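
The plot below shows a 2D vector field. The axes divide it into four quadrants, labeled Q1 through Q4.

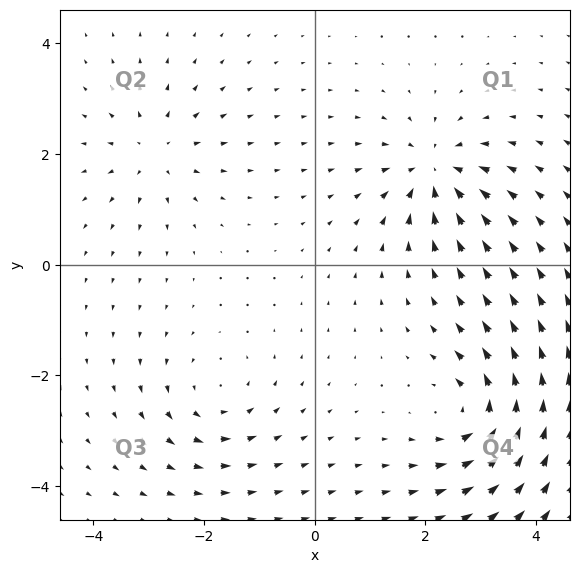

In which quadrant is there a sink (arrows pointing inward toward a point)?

Q1

The sink sits at approximately (2.2, 1.7), which lies in quadrant Q1. The divergence there is about -5, negative as expected for a sink.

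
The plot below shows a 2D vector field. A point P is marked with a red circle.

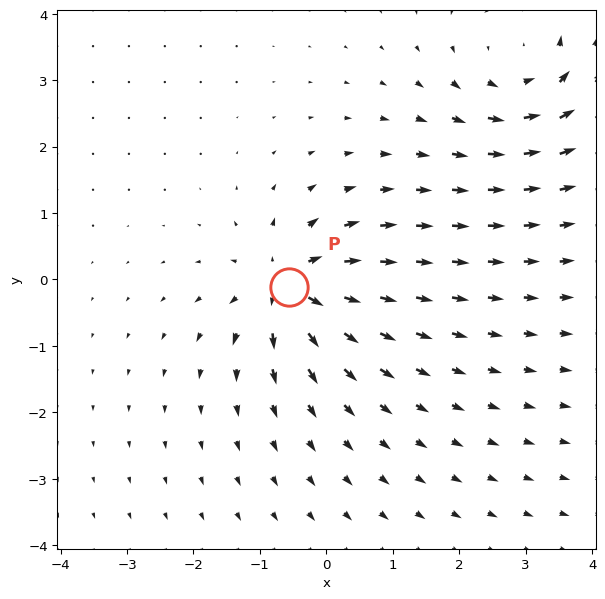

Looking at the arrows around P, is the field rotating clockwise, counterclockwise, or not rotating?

not rotating

Near P at (-0.6, -0.1) the arrows show no circulation. The curl there is ≈0.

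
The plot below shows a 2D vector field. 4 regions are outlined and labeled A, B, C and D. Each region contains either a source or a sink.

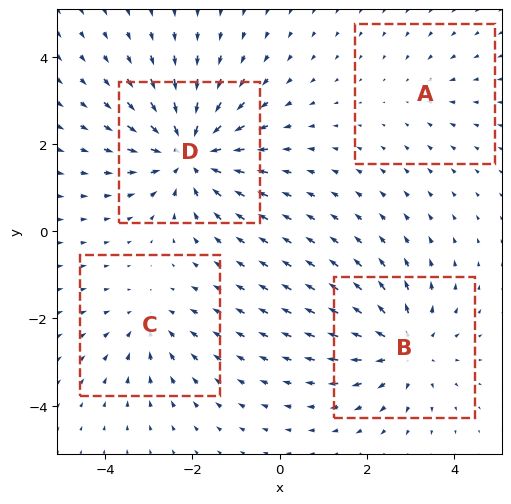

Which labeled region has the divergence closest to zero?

Divergence at each region's feature centre — A: about -2, B: about +4, C: about -3, D: about -6. Region A is closest to zero.

A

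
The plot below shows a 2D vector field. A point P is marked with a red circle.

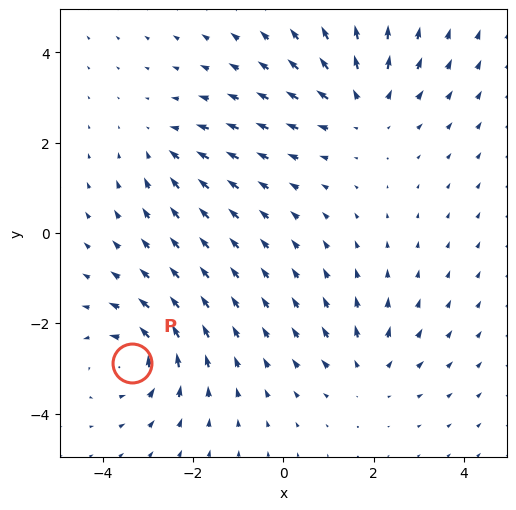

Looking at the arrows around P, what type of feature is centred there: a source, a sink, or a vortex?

At P (-3.4, -2.9) the arrows circulate counterclockwise. Divergence ≈0, curl about +5 — near-zero divergence with nonzero curl is a vortex.

vortex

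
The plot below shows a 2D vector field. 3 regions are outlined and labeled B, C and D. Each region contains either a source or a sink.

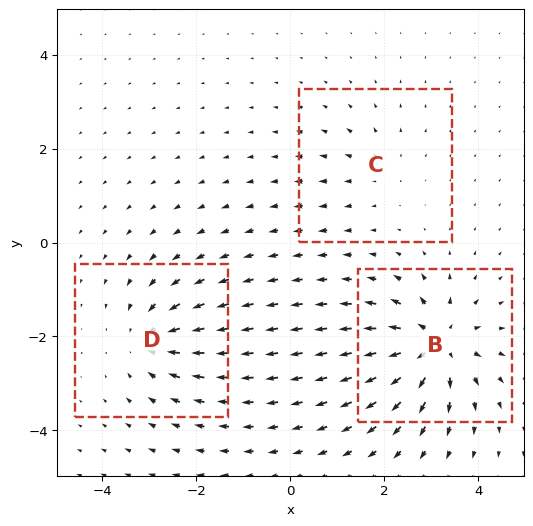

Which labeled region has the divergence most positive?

B

Divergence at each region's feature centre — B: about +6, C: about +2, D: about -4. Region B is most positive.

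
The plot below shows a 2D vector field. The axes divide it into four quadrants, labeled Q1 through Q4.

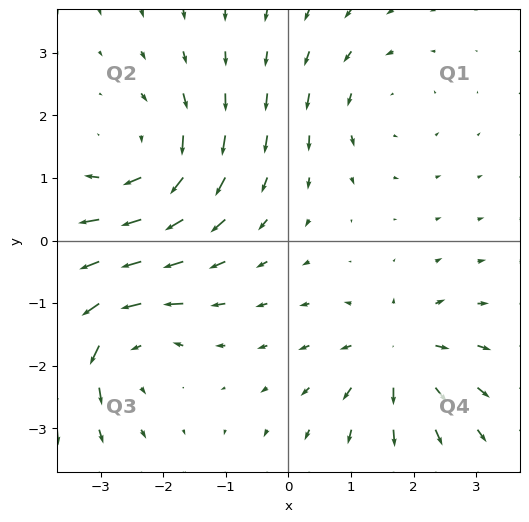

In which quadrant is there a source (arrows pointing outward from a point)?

Q4

The source sits at approximately (1.8, -1.8), which lies in quadrant Q4. The divergence there is about +5, positive as expected for a source.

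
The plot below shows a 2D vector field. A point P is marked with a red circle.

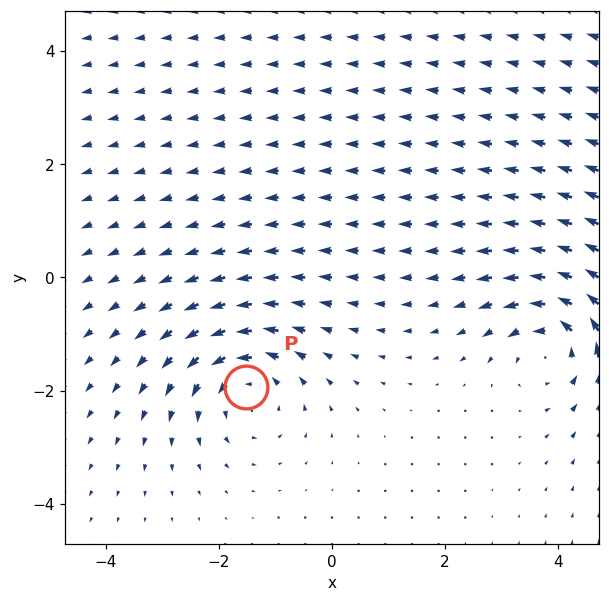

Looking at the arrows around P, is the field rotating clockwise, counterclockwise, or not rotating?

Near P at (-1.5, -1.9) the arrows circulate counterclockwise. The curl (z-component) there is about +4; positive curl means counterclockwise rotation.

counterclockwise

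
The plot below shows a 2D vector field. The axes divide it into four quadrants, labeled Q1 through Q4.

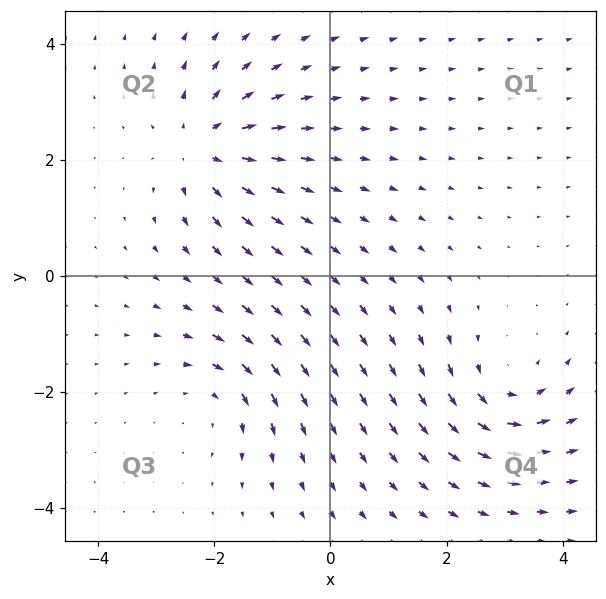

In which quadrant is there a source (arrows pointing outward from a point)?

Q2

The source sits at approximately (-2.2, 2.2), which lies in quadrant Q2. The divergence there is about +5, positive as expected for a source.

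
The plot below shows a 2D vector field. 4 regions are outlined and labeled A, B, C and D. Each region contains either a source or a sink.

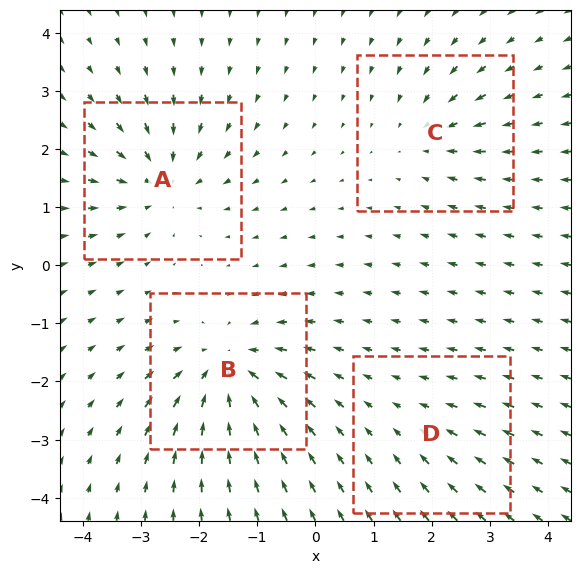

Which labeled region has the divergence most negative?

B

Divergence at each region's feature centre — A: about -6, B: about -7, C: about -4, D: about -2. Region B is most negative.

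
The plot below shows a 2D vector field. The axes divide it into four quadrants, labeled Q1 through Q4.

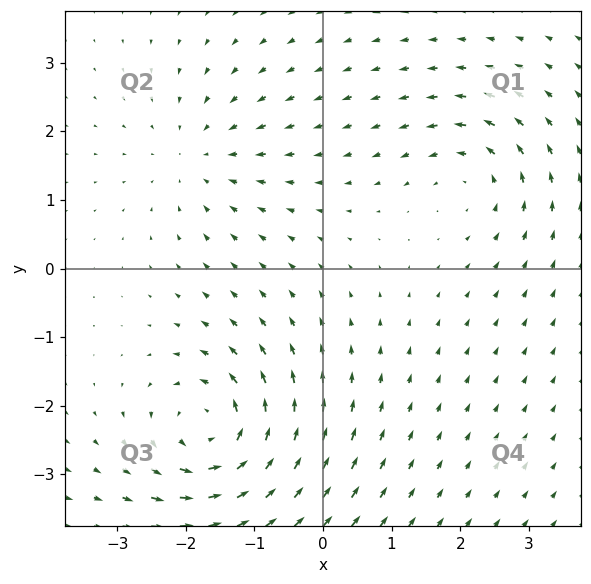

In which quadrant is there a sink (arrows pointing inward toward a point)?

The sink sits at approximately (-1.8, 1.6), which lies in quadrant Q2. The divergence there is about -3, negative as expected for a sink.

Q2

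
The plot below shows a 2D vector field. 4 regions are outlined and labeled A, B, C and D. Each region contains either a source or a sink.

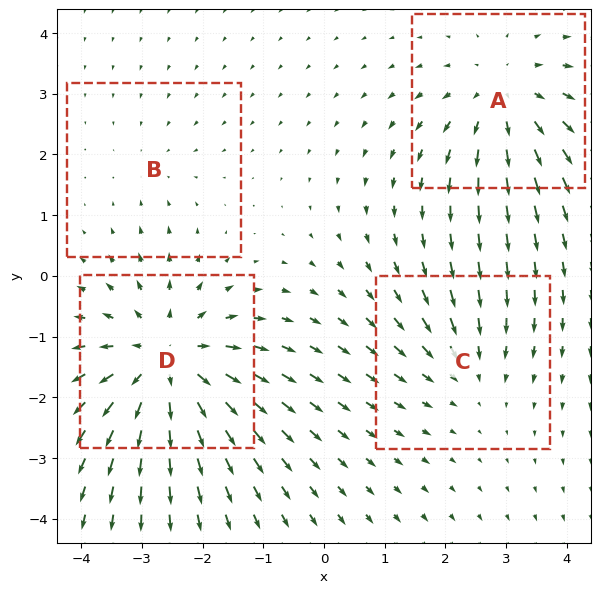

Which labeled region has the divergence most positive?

Divergence at each region's feature centre — A: about +4, B: about -2, C: about -3, D: about +6. Region D is most positive.

D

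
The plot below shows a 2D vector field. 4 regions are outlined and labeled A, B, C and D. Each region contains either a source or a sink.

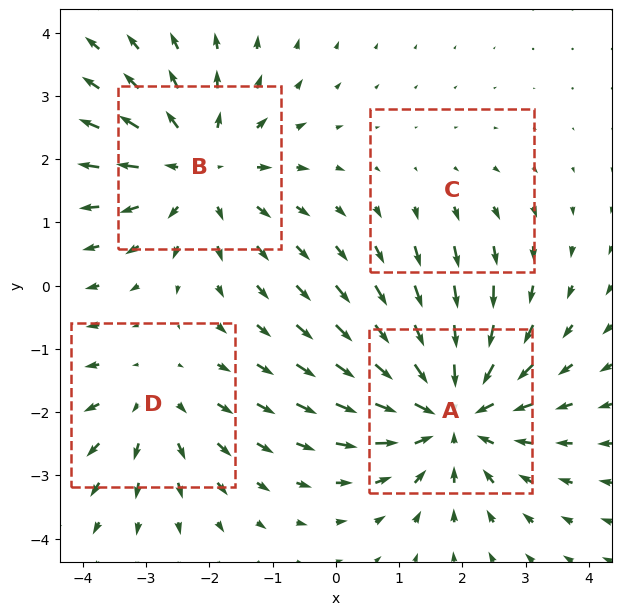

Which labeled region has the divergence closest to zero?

Divergence at each region's feature centre — A: about -6, B: about +5, C: about +2, D: about +3. Region C is closest to zero.

C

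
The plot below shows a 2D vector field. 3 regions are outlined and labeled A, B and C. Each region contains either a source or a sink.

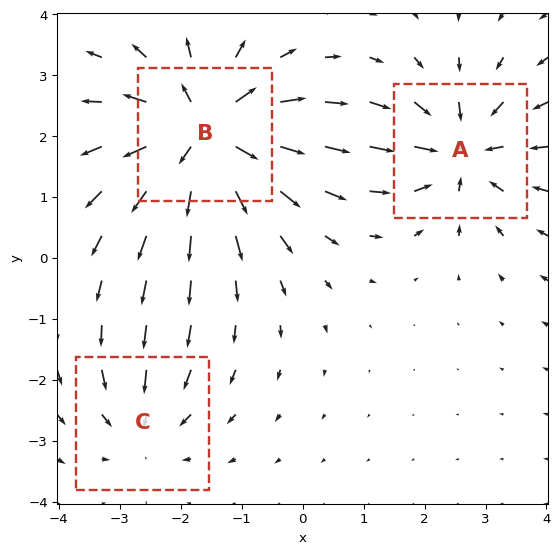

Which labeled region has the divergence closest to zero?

C

Divergence at each region's feature centre — A: about -4, B: about +6, C: about -3. Region C is closest to zero.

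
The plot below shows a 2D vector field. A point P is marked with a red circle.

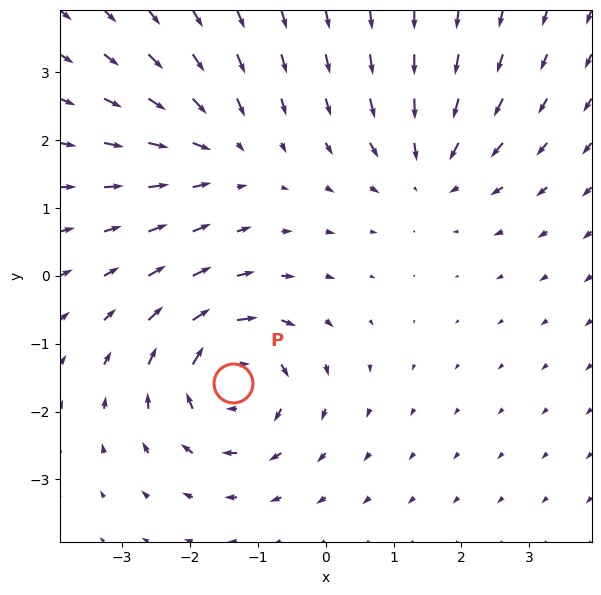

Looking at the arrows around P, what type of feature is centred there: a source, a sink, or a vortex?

At P (-1.4, -1.6) the arrows circulate clockwise. Divergence ≈0, curl about -6 — near-zero divergence with nonzero curl is a vortex.

vortex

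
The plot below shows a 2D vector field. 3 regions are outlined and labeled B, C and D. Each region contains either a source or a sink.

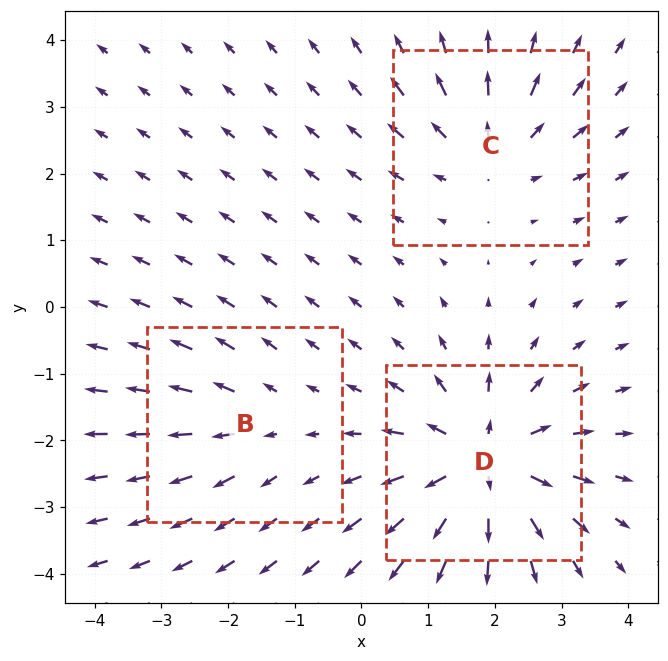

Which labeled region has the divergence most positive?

D

Divergence at each region's feature centre — B: about +2, C: about +3, D: about +6. Region D is most positive.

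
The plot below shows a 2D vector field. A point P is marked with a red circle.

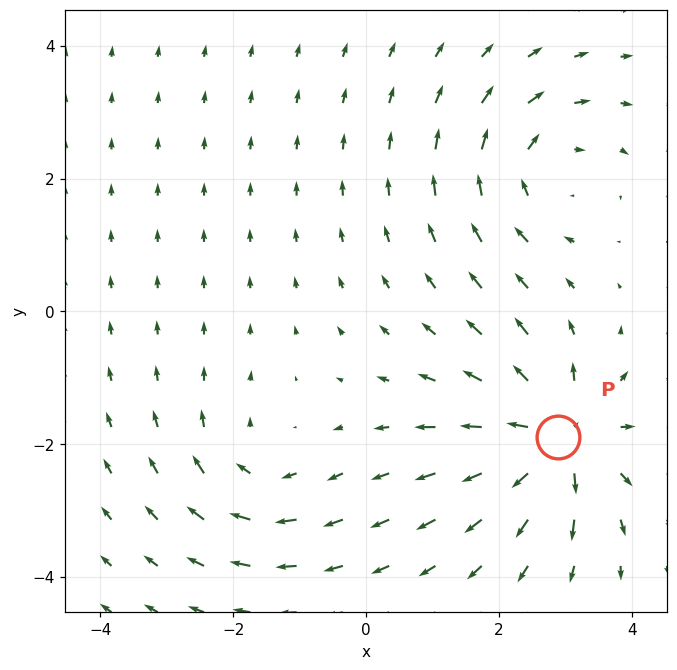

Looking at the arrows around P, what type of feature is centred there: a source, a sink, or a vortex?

At P (2.9, -1.9) the arrows spread outward. Divergence about +6, curl ≈0 — positive divergence with near-zero curl is a source.

source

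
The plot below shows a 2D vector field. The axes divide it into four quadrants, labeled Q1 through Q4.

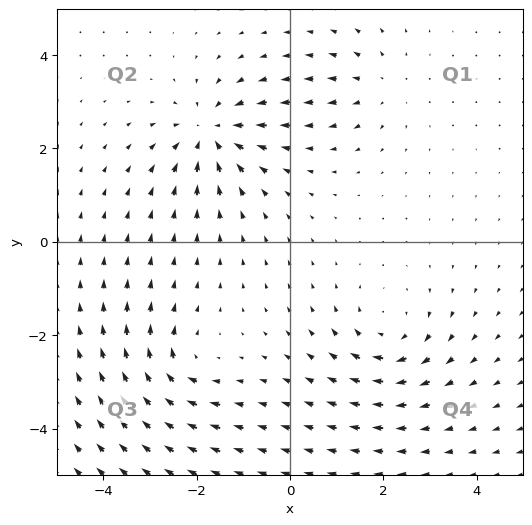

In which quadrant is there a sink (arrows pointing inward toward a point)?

Q2

The sink sits at approximately (-1.7, 2.3), which lies in quadrant Q2. The divergence there is about -5, negative as expected for a sink.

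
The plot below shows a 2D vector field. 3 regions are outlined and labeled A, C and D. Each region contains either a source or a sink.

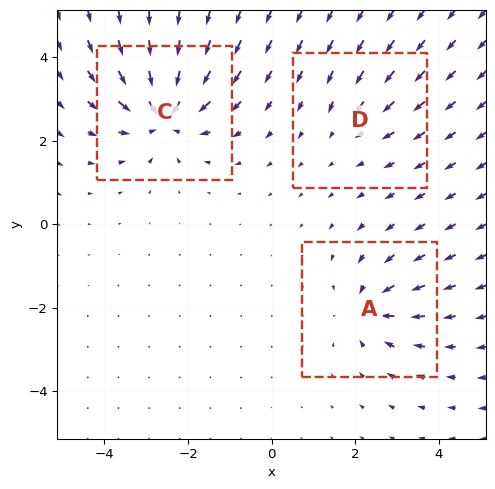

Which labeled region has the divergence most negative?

C

Divergence at each region's feature centre — A: about -4, C: about -6, D: about -2. Region C is most negative.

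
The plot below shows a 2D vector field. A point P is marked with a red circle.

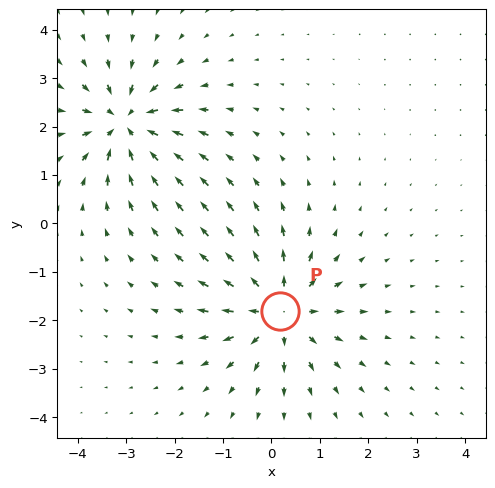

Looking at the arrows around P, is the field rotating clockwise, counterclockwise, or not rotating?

not rotating

Near P at (0.2, -1.8) the arrows show no circulation. The curl there is ≈0.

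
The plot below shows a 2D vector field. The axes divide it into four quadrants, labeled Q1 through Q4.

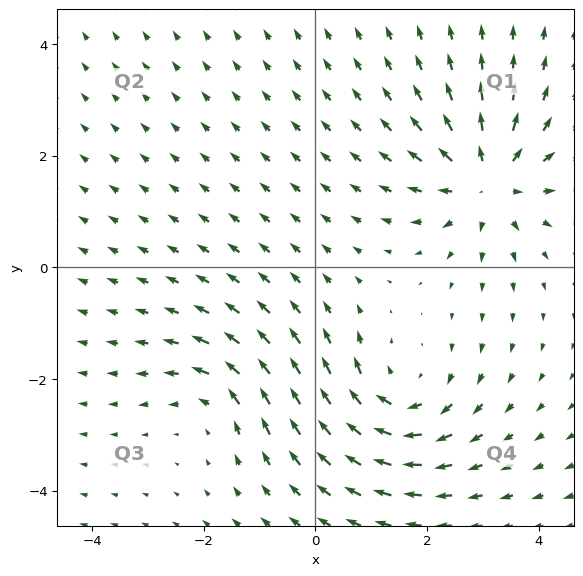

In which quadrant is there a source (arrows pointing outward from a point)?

The source sits at approximately (3.1, 1.6), which lies in quadrant Q1. The divergence there is about +6, positive as expected for a source.

Q1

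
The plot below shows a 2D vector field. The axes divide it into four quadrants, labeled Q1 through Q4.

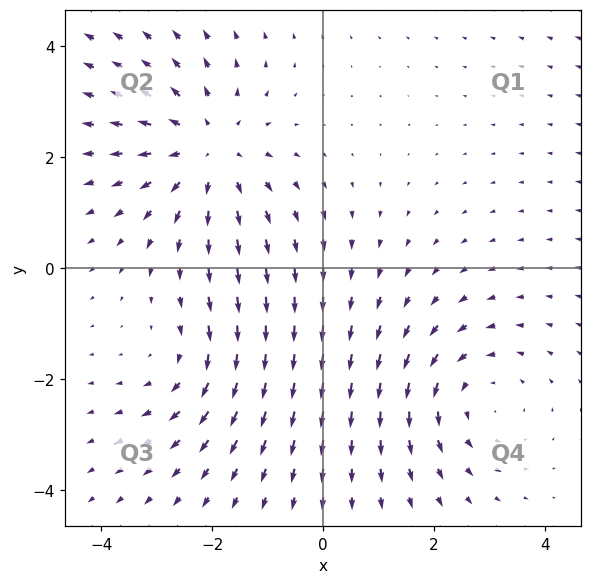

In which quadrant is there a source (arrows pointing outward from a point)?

Q2

The source sits at approximately (-2.1, 2.1), which lies in quadrant Q2. The divergence there is about +4, positive as expected for a source.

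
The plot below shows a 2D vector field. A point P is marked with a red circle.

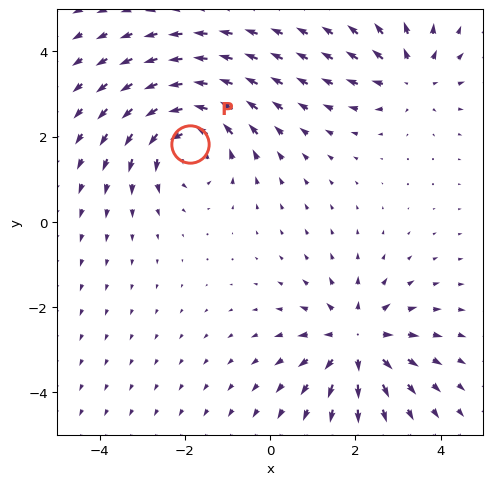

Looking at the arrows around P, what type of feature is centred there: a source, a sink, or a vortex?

At P (-1.9, 1.8) the arrows circulate counterclockwise. Divergence ≈0, curl about +5 — near-zero divergence with nonzero curl is a vortex.

vortex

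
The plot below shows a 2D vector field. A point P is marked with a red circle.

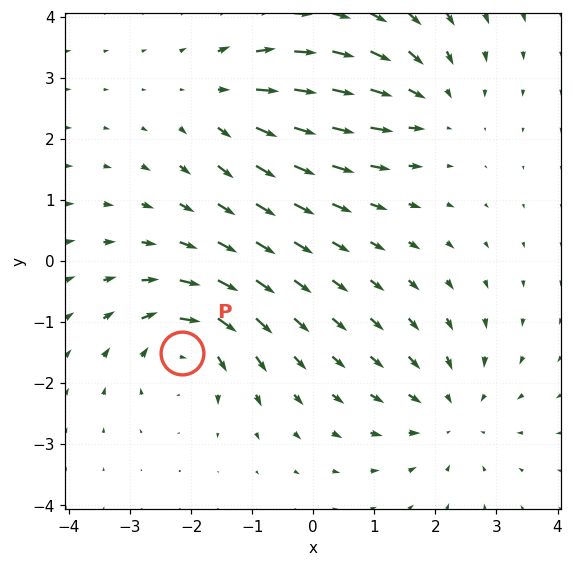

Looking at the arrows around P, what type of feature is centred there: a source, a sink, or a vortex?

vortex

At P (-2.1, -1.5) the arrows circulate clockwise. Divergence ≈0, curl about -4 — near-zero divergence with nonzero curl is a vortex.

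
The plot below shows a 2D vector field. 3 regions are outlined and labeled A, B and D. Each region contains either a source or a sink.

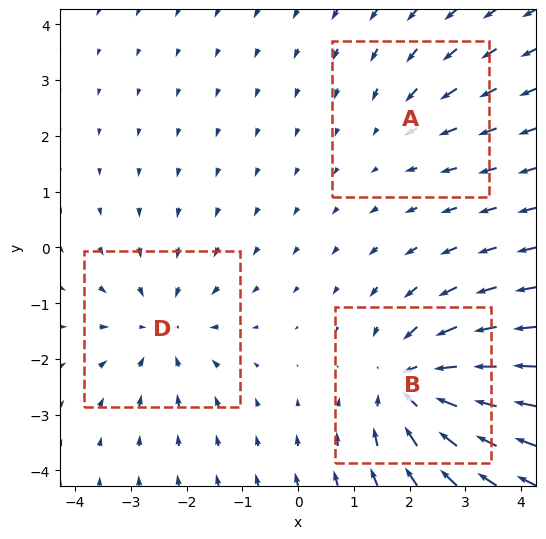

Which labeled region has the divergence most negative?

B

Divergence at each region's feature centre — A: about -2, B: about -4, D: about -3. Region B is most negative.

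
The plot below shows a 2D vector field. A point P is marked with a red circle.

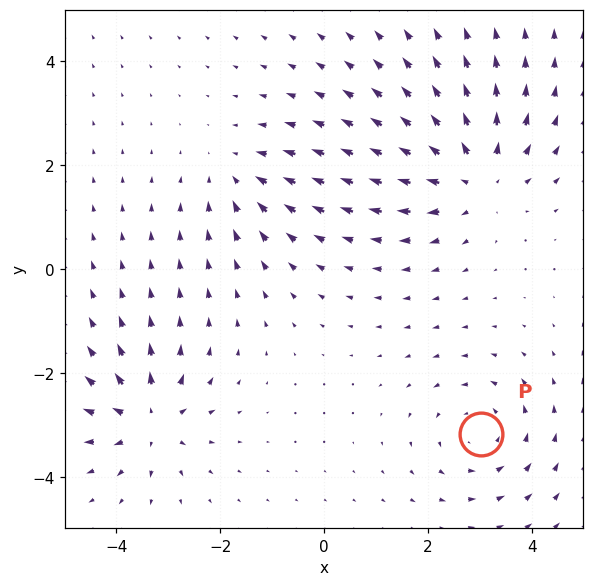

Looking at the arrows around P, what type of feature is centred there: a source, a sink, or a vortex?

vortex

At P (3.0, -3.2) the arrows circulate counterclockwise. Divergence ≈0, curl about +3 — near-zero divergence with nonzero curl is a vortex.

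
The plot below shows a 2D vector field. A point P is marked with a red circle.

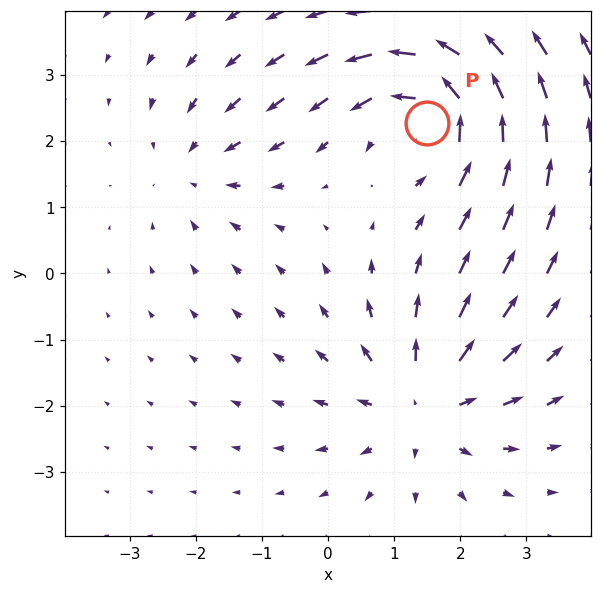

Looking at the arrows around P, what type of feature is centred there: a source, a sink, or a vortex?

At P (1.5, 2.3) the arrows circulate counterclockwise. Divergence ≈0, curl about +5 — near-zero divergence with nonzero curl is a vortex.

vortex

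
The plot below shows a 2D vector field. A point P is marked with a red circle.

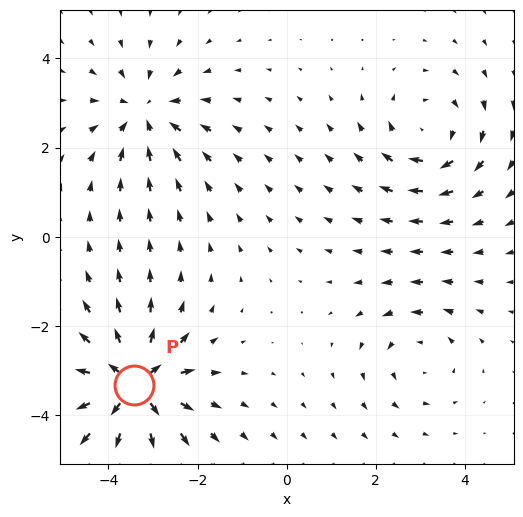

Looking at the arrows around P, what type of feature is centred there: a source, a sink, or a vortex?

At P (-3.4, -3.3) the arrows spread outward. Divergence about +7, curl ≈0 — positive divergence with near-zero curl is a source.

source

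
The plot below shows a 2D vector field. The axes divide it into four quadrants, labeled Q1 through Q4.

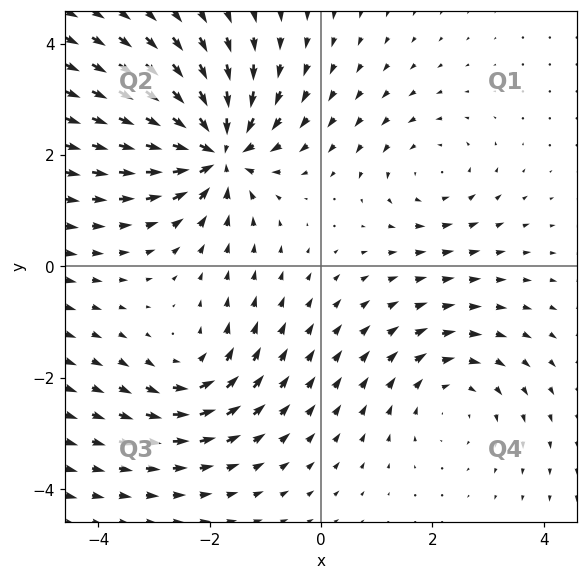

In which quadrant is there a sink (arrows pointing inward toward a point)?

The sink sits at approximately (-1.9, 2.1), which lies in quadrant Q2. The divergence there is about -6, negative as expected for a sink.

Q2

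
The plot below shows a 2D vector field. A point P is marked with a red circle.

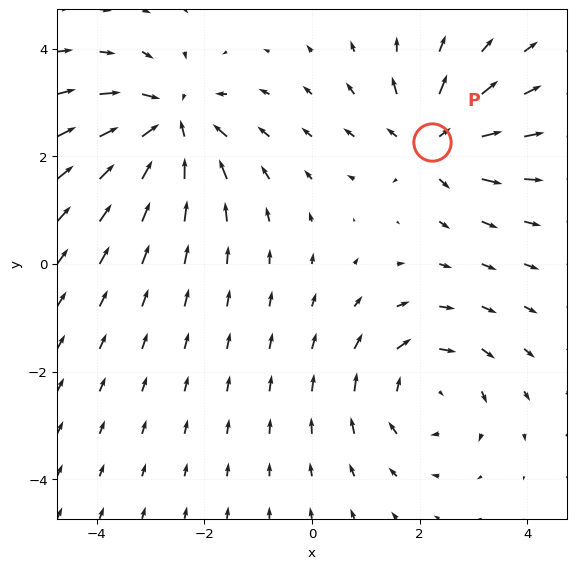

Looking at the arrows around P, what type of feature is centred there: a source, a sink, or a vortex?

source

At P (2.2, 2.3) the arrows spread outward. Divergence about +4, curl ≈0 — positive divergence with near-zero curl is a source.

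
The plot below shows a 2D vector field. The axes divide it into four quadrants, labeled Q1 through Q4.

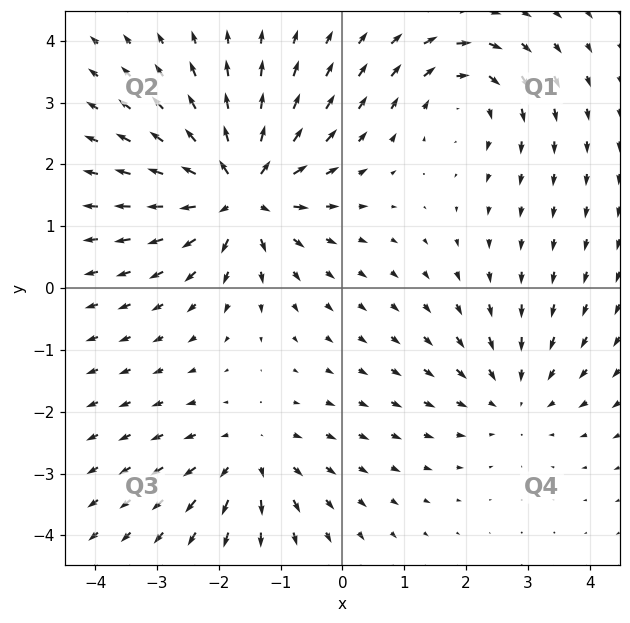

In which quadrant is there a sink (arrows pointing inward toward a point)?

Q4

The sink sits at approximately (2.8, -1.8), which lies in quadrant Q4. The divergence there is about -2, negative as expected for a sink.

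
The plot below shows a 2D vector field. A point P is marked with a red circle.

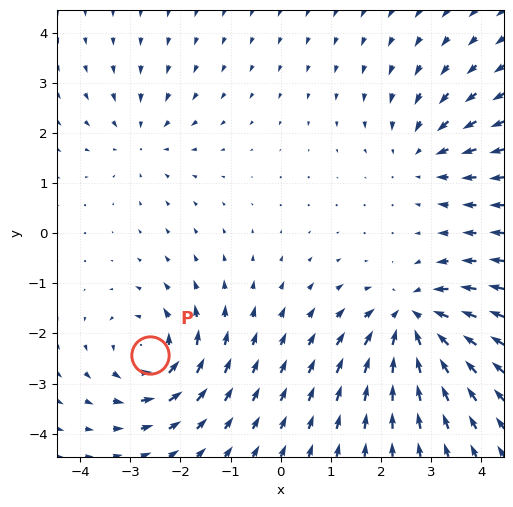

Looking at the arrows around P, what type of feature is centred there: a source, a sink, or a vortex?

At P (-2.6, -2.4) the arrows circulate counterclockwise. Divergence ≈0, curl about +5 — near-zero divergence with nonzero curl is a vortex.

vortex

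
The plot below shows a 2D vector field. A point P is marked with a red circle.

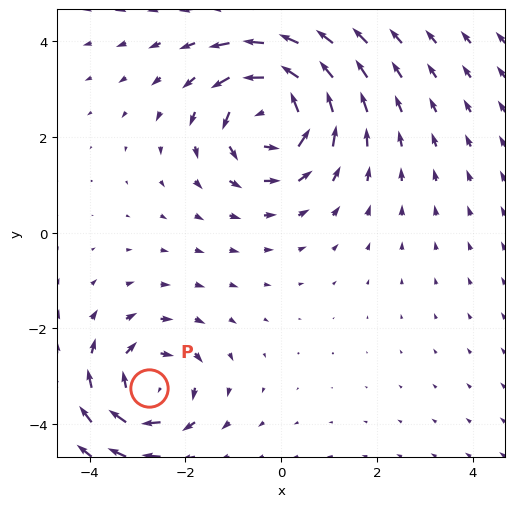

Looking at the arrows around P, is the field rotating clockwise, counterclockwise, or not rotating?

clockwise

Near P at (-2.8, -3.2) the arrows circulate clockwise. The curl (z-component) there is about -3; negative curl means clockwise rotation.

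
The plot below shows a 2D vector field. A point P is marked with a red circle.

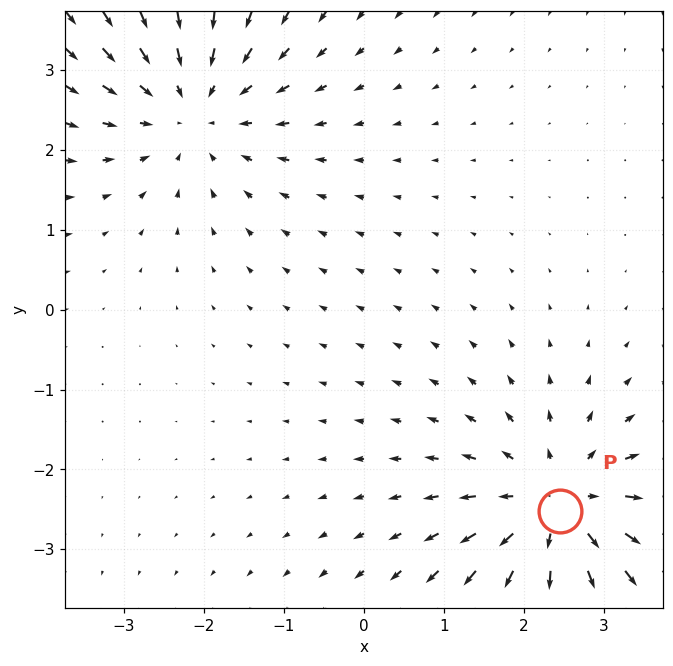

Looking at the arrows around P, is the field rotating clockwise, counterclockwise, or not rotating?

not rotating

Near P at (2.5, -2.5) the arrows show no circulation. The curl there is ≈0.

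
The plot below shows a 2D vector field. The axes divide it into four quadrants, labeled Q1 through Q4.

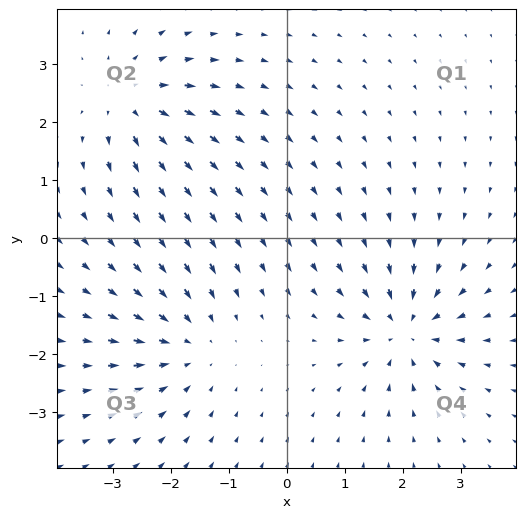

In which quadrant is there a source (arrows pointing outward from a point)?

Q2

The source sits at approximately (-2.7, 2.4), which lies in quadrant Q2. The divergence there is about +5, positive as expected for a source.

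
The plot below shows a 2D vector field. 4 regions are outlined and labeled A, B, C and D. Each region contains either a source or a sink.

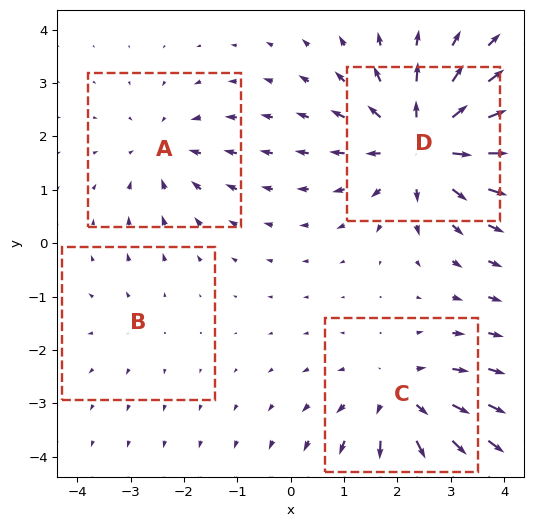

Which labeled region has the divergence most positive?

D

Divergence at each region's feature centre — A: about -3, B: about +2, C: about +5, D: about +7. Region D is most positive.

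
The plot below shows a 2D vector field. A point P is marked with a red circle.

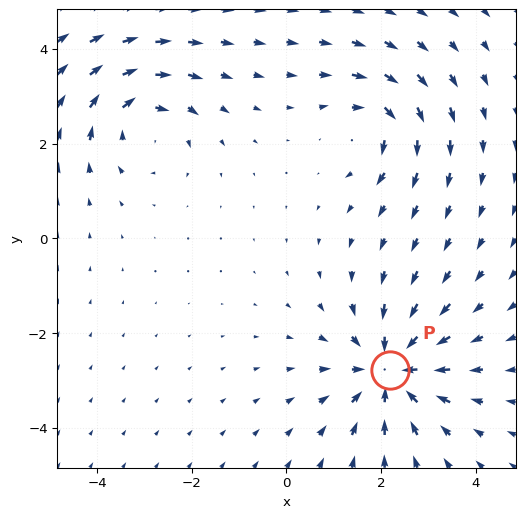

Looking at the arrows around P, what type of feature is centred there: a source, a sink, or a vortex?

At P (2.2, -2.8) the arrows converge inward. Divergence about -5, curl ≈0 — negative divergence with near-zero curl is a sink.

sink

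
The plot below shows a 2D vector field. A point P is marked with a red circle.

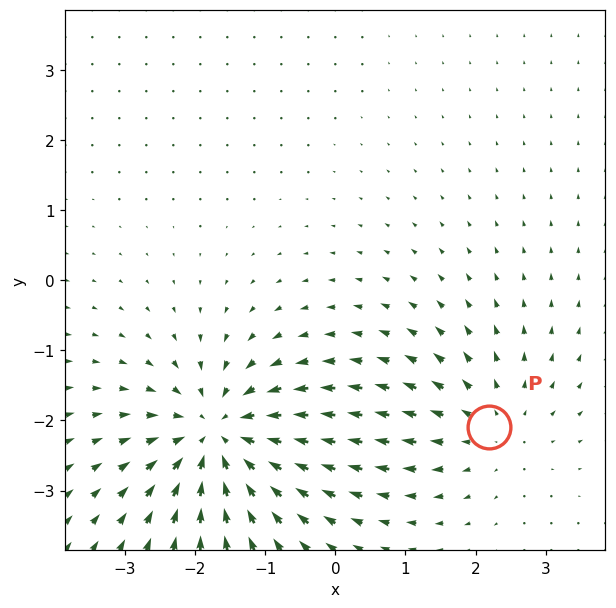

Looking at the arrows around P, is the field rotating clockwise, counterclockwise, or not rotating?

Near P at (2.2, -2.1) the arrows show no circulation. The curl there is ≈0.

not rotating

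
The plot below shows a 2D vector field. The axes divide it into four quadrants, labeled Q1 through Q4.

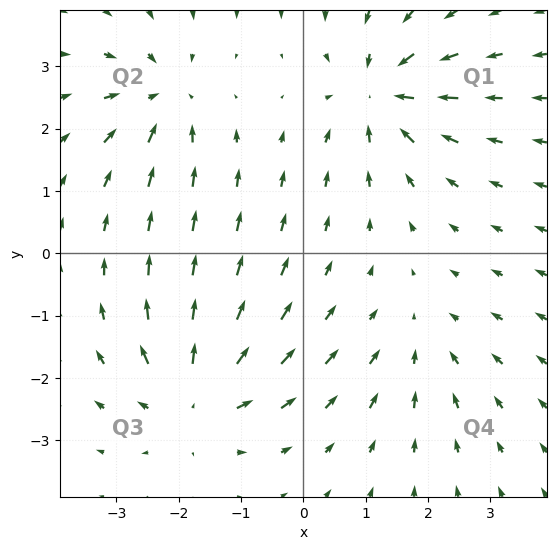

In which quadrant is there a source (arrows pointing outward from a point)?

The source sits at approximately (-1.8, -2.3), which lies in quadrant Q3. The divergence there is about +5, positive as expected for a source.

Q3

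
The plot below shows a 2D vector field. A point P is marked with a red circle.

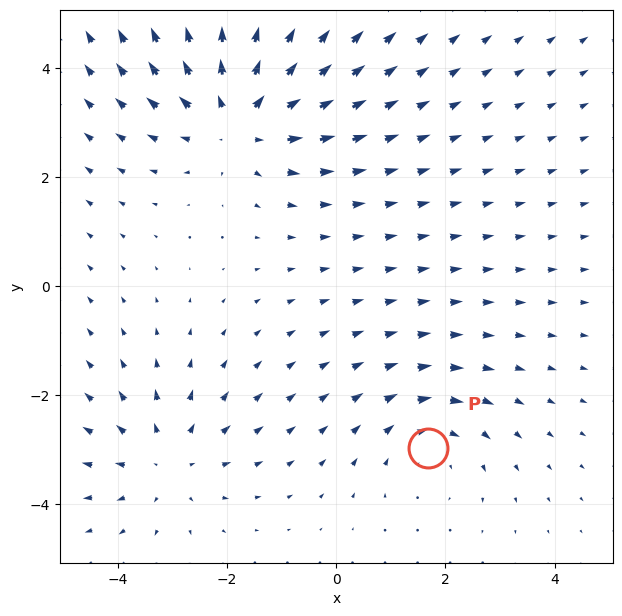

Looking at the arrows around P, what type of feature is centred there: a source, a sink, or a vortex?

vortex

At P (1.7, -3.0) the arrows circulate clockwise. Divergence ≈0, curl about -2 — near-zero divergence with nonzero curl is a vortex.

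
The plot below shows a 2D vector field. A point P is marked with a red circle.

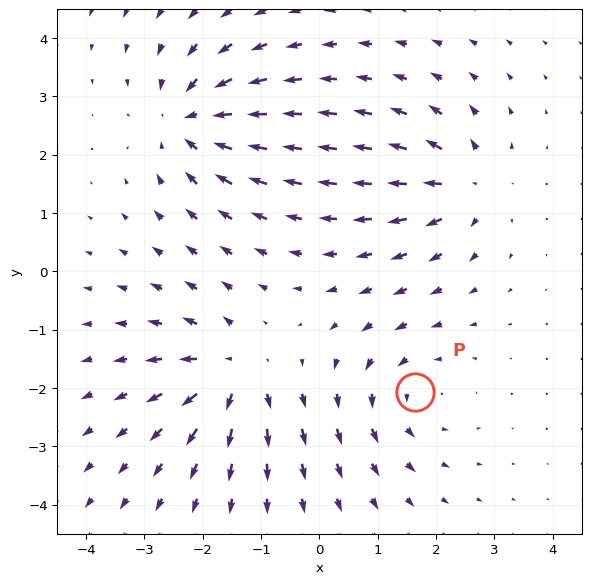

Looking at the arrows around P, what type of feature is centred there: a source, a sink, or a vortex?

At P (1.6, -2.1) the arrows circulate counterclockwise. Divergence ≈0, curl about +3 — near-zero divergence with nonzero curl is a vortex.

vortex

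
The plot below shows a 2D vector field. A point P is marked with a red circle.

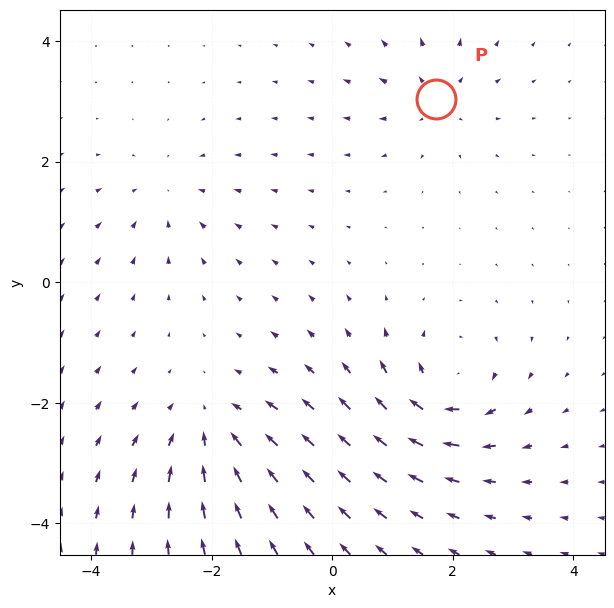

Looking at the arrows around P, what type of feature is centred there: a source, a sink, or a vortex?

source

At P (1.7, 3.0) the arrows spread outward. Divergence about +4, curl ≈0 — positive divergence with near-zero curl is a source.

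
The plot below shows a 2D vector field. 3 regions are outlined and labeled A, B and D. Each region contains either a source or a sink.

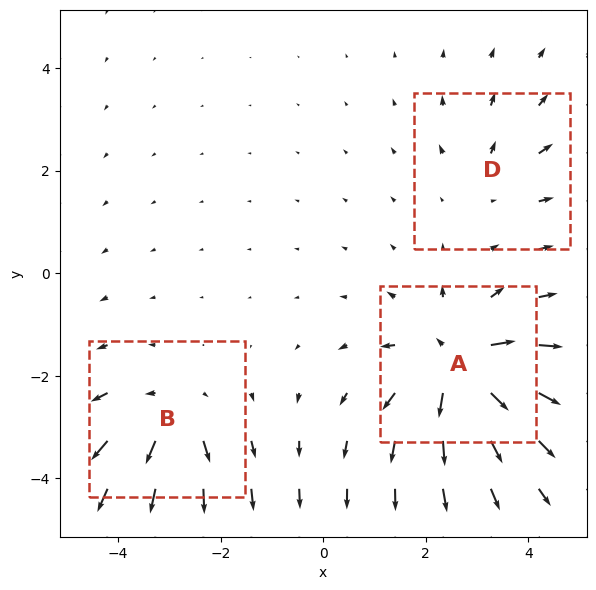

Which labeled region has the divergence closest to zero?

D

Divergence at each region's feature centre — A: about +6, B: about +4, D: about +2. Region D is closest to zero.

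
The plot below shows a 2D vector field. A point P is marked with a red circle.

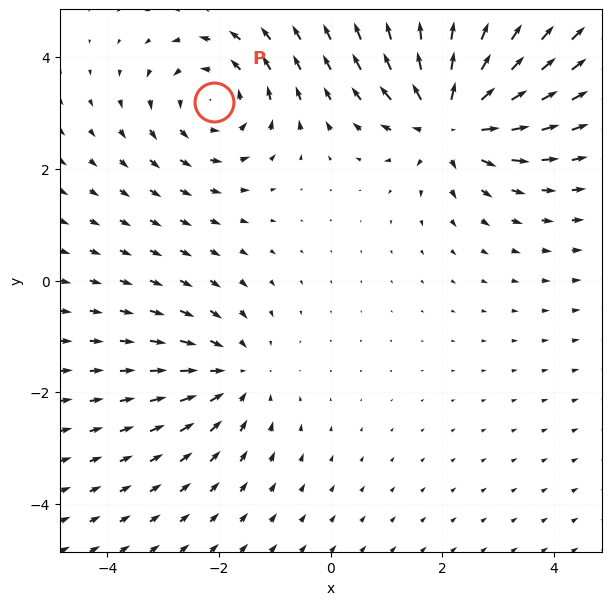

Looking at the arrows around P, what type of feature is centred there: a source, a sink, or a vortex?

At P (-2.1, 3.2) the arrows circulate counterclockwise. Divergence ≈0, curl about +3 — near-zero divergence with nonzero curl is a vortex.

vortex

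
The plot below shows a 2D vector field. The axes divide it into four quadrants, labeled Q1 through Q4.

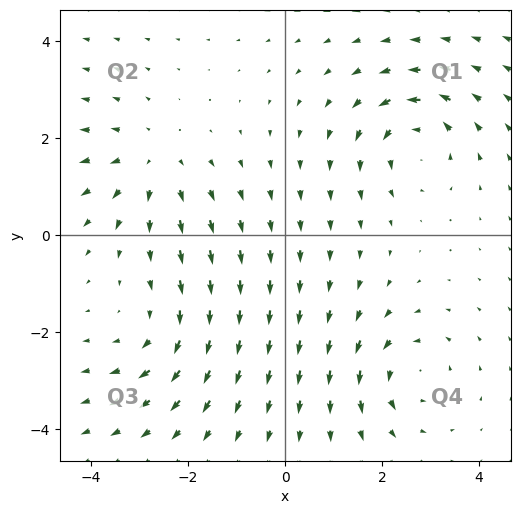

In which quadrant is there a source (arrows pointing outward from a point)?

Q2

The source sits at approximately (-2.7, 1.5), which lies in quadrant Q2. The divergence there is about +3, positive as expected for a source.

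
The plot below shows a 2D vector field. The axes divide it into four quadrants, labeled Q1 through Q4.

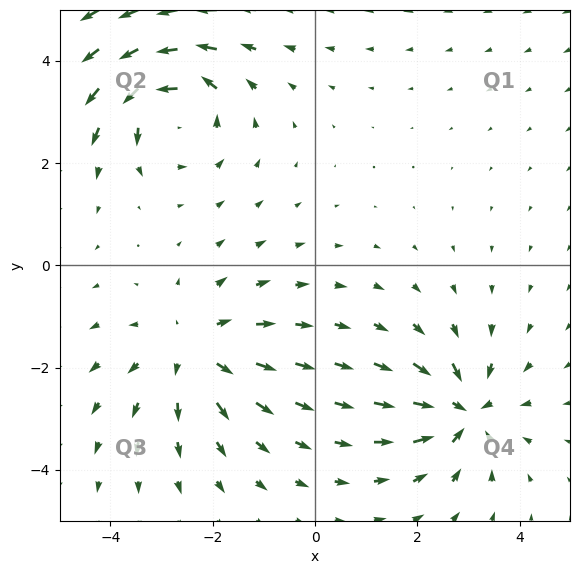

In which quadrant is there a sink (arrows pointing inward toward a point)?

The sink sits at approximately (2.9, -2.9), which lies in quadrant Q4. The divergence there is about -5, negative as expected for a sink.

Q4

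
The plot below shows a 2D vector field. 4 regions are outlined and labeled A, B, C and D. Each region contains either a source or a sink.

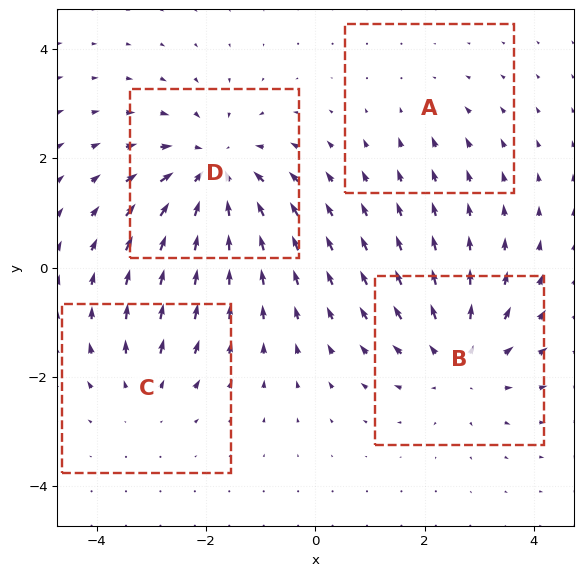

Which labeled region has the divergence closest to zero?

A

Divergence at each region's feature centre — A: about -2, B: about +4, C: about +3, D: about -6. Region A is closest to zero.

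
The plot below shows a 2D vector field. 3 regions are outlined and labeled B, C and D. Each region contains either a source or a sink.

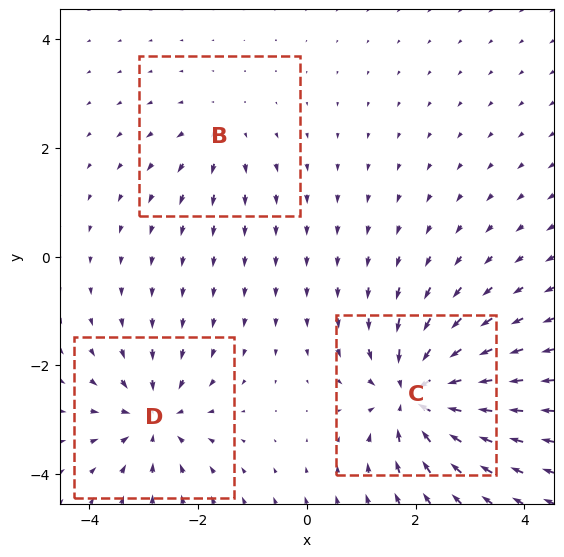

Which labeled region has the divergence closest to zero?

Divergence at each region's feature centre — B: about +2, C: about -6, D: about -4. Region B is closest to zero.

B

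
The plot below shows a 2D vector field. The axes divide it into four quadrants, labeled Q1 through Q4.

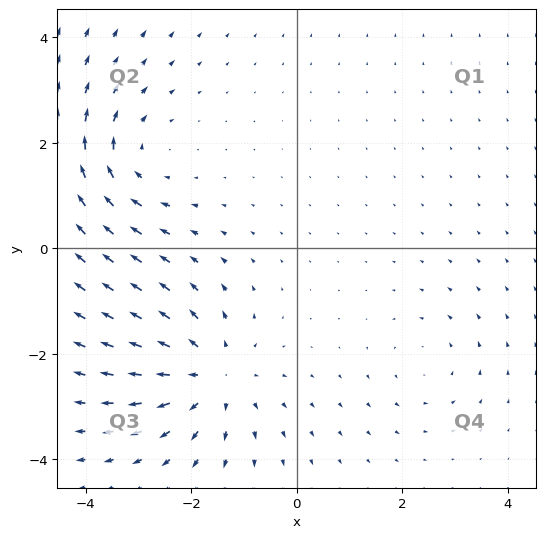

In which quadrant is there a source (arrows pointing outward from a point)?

The source sits at approximately (-1.6, -2.4), which lies in quadrant Q3. The divergence there is about +4, positive as expected for a source.

Q3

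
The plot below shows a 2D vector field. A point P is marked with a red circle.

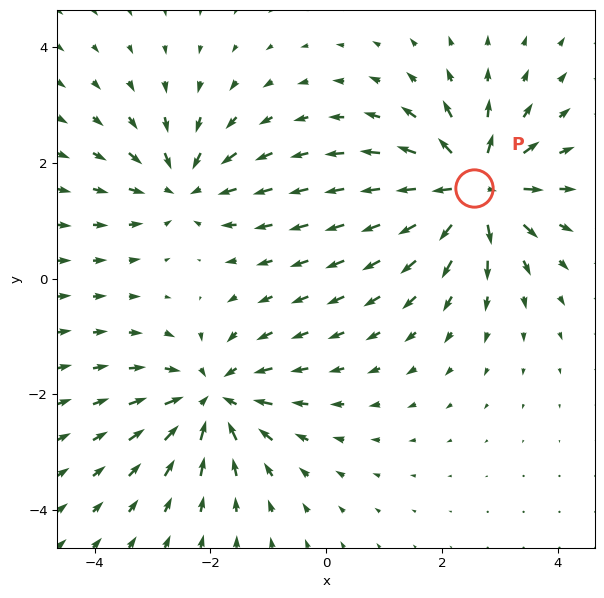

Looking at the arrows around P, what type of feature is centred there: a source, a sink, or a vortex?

At P (2.5, 1.6) the arrows spread outward. Divergence about +6, curl ≈0 — positive divergence with near-zero curl is a source.

source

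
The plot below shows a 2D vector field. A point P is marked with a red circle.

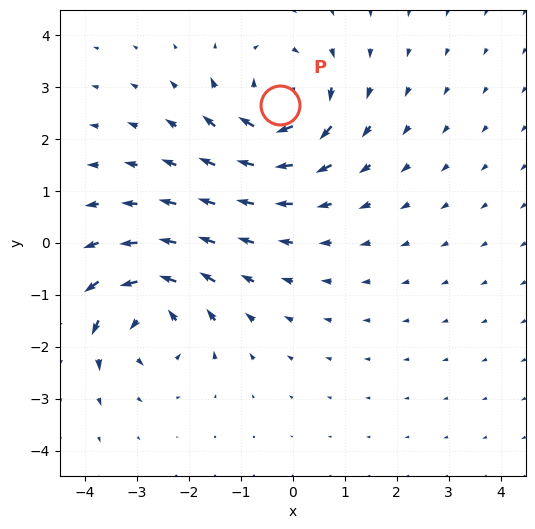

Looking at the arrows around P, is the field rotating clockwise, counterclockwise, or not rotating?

clockwise

Near P at (-0.2, 2.7) the arrows circulate clockwise. The curl (z-component) there is about -6; negative curl means clockwise rotation.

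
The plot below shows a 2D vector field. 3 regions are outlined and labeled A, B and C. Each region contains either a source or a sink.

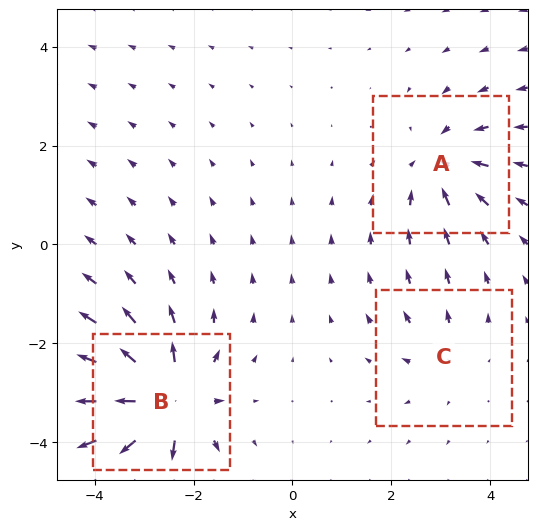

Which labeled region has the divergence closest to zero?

Divergence at each region's feature centre — A: about -4, B: about +6, C: about +2. Region C is closest to zero.

C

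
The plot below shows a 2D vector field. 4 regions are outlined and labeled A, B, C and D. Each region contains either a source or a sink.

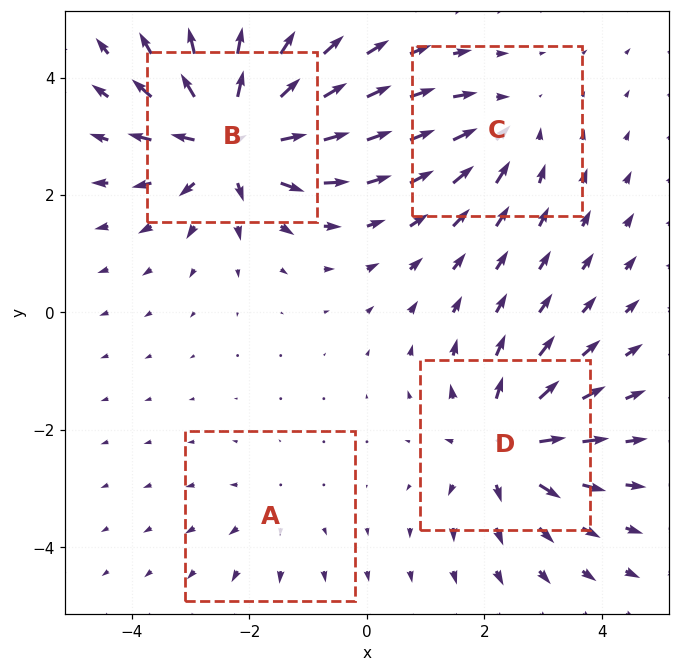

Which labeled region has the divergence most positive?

Divergence at each region's feature centre — A: about +2, B: about +8, C: about -4, D: about +6. Region B is most positive.

B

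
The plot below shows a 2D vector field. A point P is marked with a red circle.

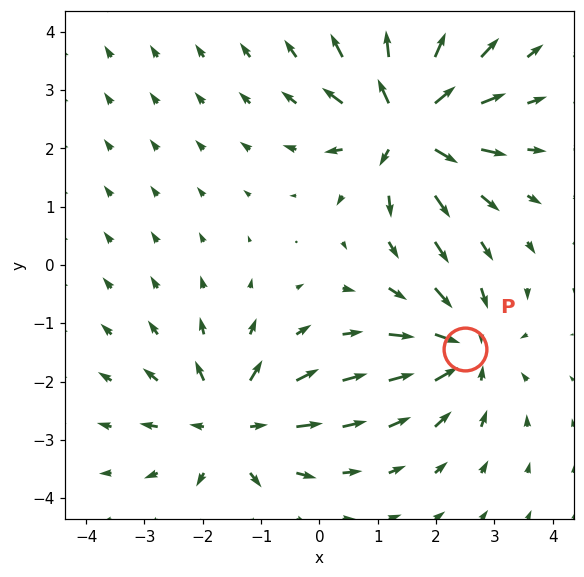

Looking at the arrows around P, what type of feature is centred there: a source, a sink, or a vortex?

sink

At P (2.5, -1.4) the arrows converge inward. Divergence about -4, curl ≈0 — negative divergence with near-zero curl is a sink.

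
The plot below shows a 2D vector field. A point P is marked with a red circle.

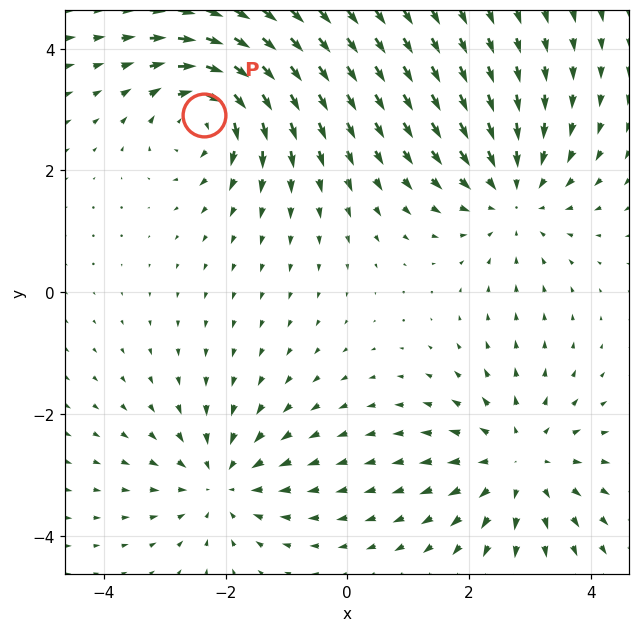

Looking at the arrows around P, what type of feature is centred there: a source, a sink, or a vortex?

At P (-2.3, 2.9) the arrows circulate clockwise. Divergence ≈0, curl about -4 — near-zero divergence with nonzero curl is a vortex.

vortex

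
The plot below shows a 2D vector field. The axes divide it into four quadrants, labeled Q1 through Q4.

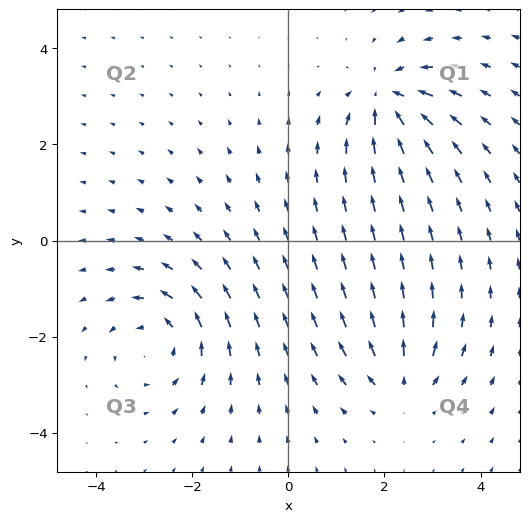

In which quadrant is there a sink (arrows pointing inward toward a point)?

Q1

The sink sits at approximately (2.1, 2.9), which lies in quadrant Q1. The divergence there is about -6, negative as expected for a sink.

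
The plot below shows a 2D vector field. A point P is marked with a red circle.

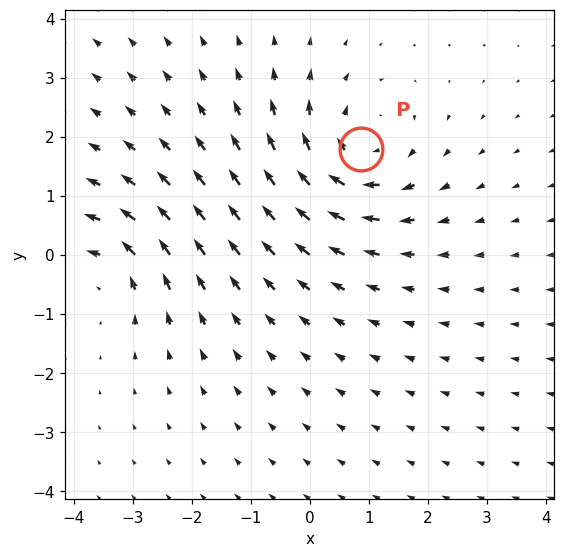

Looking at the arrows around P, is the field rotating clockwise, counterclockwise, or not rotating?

Near P at (0.9, 1.8) the arrows circulate clockwise. The curl (z-component) there is about -4; negative curl means clockwise rotation.

clockwise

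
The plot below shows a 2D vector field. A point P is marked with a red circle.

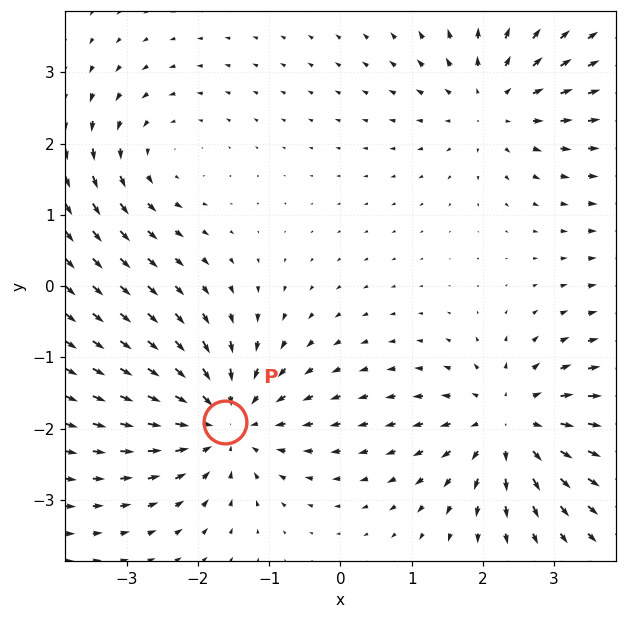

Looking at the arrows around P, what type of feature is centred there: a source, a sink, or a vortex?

sink

At P (-1.6, -1.9) the arrows converge inward. Divergence about -5, curl ≈0 — negative divergence with near-zero curl is a sink.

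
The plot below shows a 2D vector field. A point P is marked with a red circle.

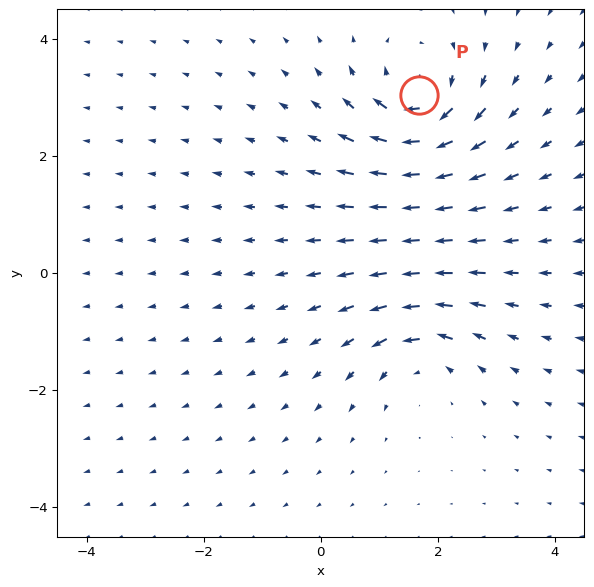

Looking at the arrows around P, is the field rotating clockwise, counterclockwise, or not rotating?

Near P at (1.7, 3.0) the arrows circulate clockwise. The curl (z-component) there is about -7; negative curl means clockwise rotation.

clockwise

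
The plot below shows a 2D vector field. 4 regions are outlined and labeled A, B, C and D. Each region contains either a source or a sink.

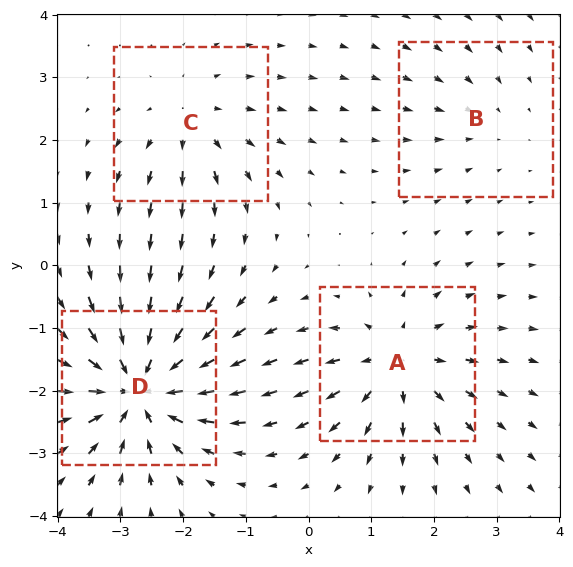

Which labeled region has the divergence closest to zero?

B

Divergence at each region's feature centre — A: about +6, B: about -2, C: about +4, D: about -9. Region B is closest to zero.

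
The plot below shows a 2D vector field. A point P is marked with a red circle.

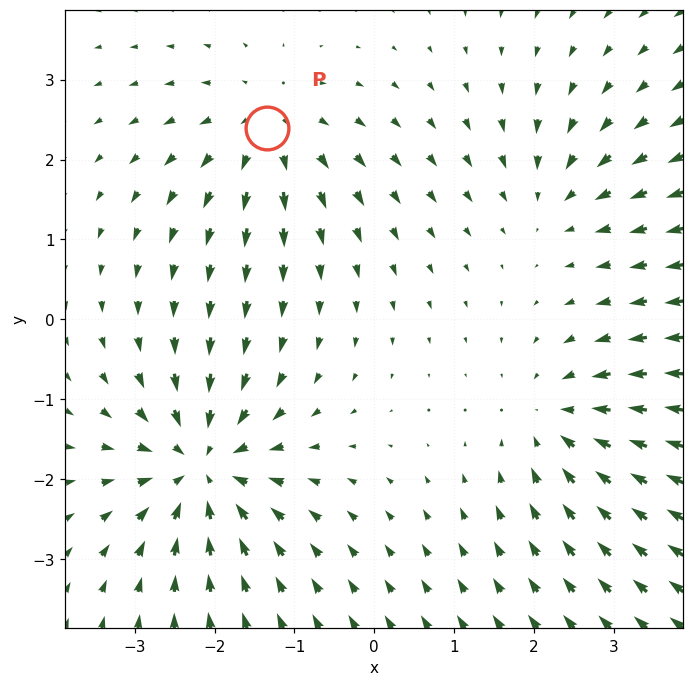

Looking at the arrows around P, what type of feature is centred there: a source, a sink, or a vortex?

At P (-1.3, 2.4) the arrows spread outward. Divergence about +4, curl ≈0 — positive divergence with near-zero curl is a source.

source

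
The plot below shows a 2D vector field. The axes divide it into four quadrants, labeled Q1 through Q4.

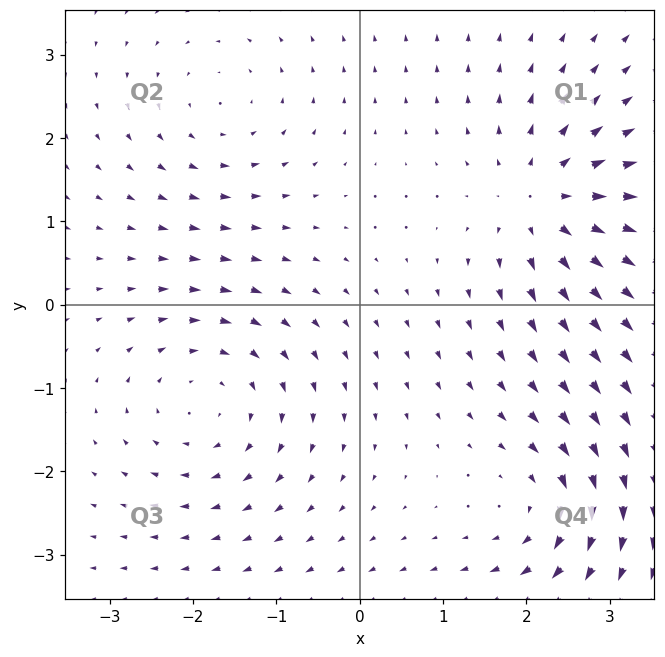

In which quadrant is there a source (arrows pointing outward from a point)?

The source sits at approximately (2.2, 1.2), which lies in quadrant Q1. The divergence there is about +5, positive as expected for a source.

Q1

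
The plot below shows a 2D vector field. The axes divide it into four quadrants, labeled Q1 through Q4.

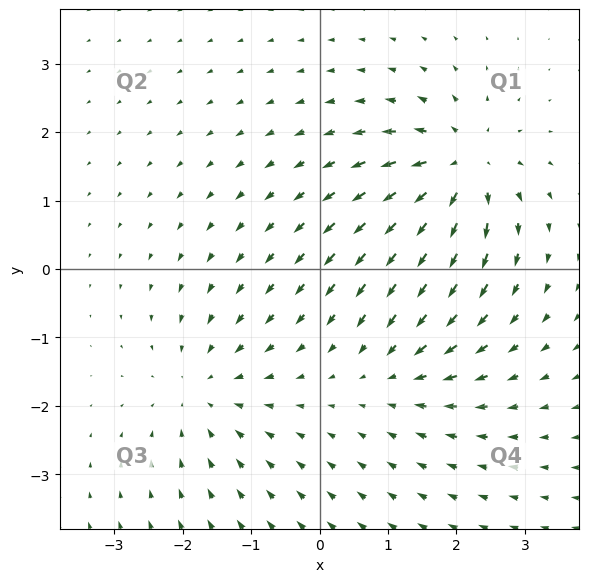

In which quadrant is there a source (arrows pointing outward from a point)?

The source sits at approximately (2.1, 1.5), which lies in quadrant Q1. The divergence there is about +5, positive as expected for a source.

Q1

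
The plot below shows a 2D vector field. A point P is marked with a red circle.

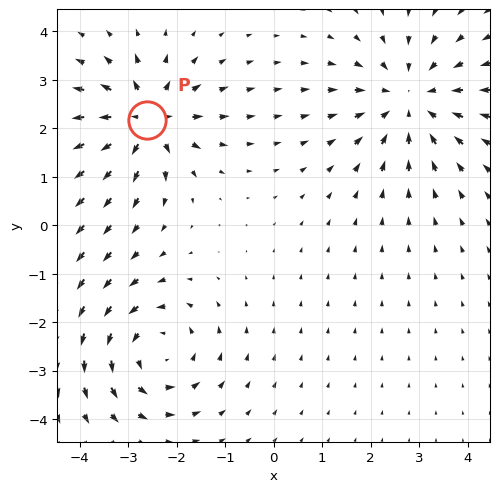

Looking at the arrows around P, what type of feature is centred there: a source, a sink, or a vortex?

source

At P (-2.6, 2.2) the arrows spread outward. Divergence about +6, curl ≈0 — positive divergence with near-zero curl is a source.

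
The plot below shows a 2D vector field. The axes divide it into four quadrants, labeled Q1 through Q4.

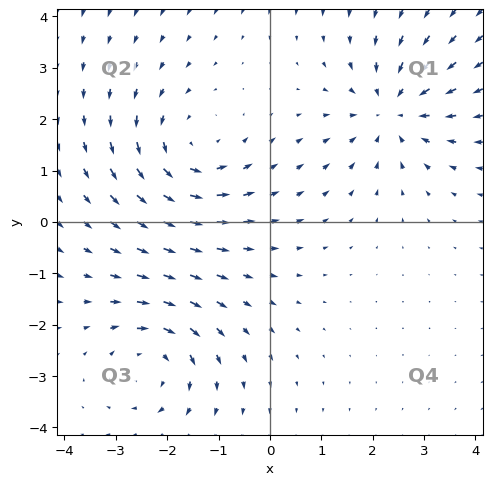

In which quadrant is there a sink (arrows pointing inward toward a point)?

Q1

The sink sits at approximately (2.4, 2.2), which lies in quadrant Q1. The divergence there is about -4, negative as expected for a sink.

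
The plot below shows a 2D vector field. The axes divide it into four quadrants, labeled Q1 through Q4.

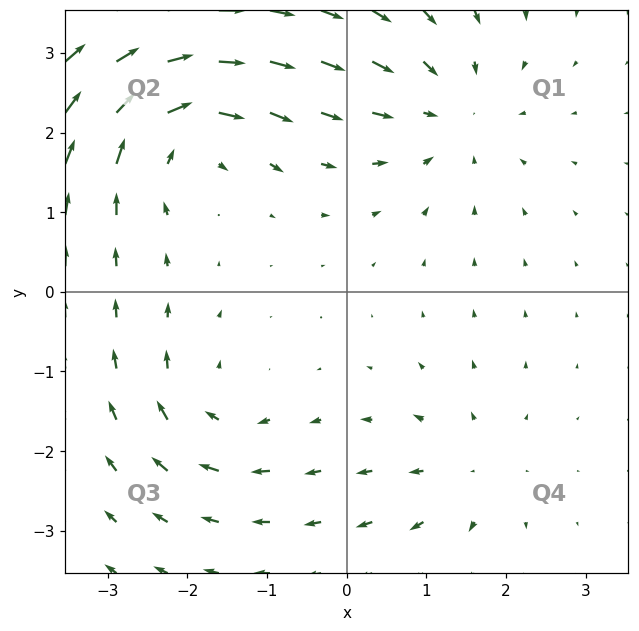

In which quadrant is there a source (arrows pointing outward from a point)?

Q4

The source sits at approximately (1.5, -2.2), which lies in quadrant Q4. The divergence there is about +3, positive as expected for a source.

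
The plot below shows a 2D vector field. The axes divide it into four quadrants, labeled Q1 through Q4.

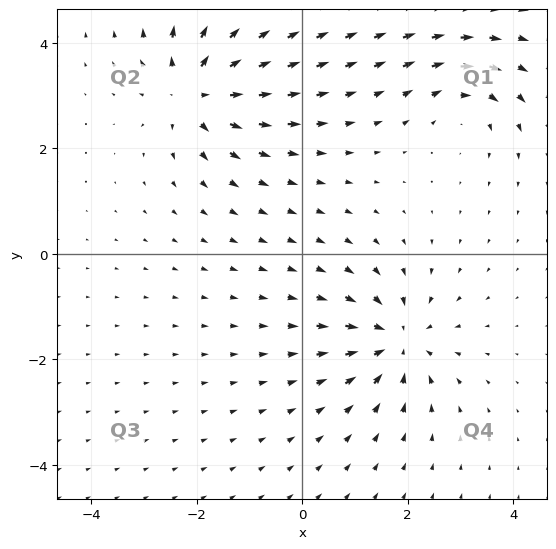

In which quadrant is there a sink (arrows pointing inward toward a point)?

Q4

The sink sits at approximately (1.8, -1.7), which lies in quadrant Q4. The divergence there is about -5, negative as expected for a sink.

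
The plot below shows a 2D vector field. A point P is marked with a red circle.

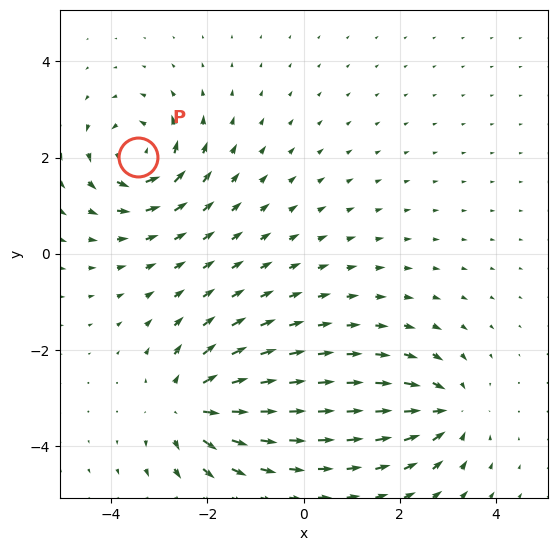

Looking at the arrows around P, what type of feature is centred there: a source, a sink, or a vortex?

vortex

At P (-3.4, 2.0) the arrows circulate counterclockwise. Divergence ≈0, curl about +6 — near-zero divergence with nonzero curl is a vortex.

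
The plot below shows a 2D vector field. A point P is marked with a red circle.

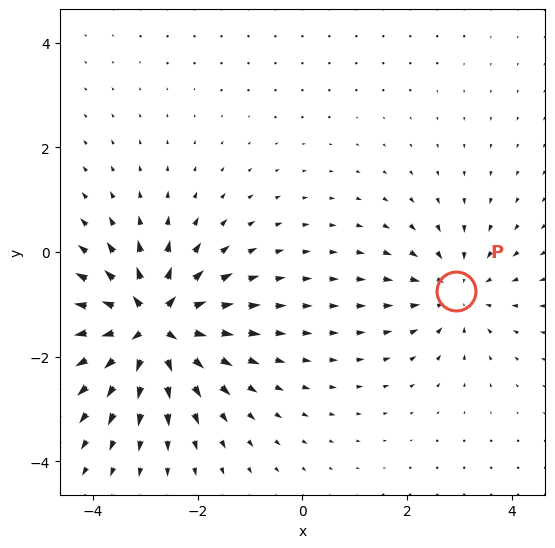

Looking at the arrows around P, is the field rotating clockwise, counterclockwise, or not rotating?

Near P at (2.9, -0.8) the arrows show no circulation. The curl there is ≈0.

not rotating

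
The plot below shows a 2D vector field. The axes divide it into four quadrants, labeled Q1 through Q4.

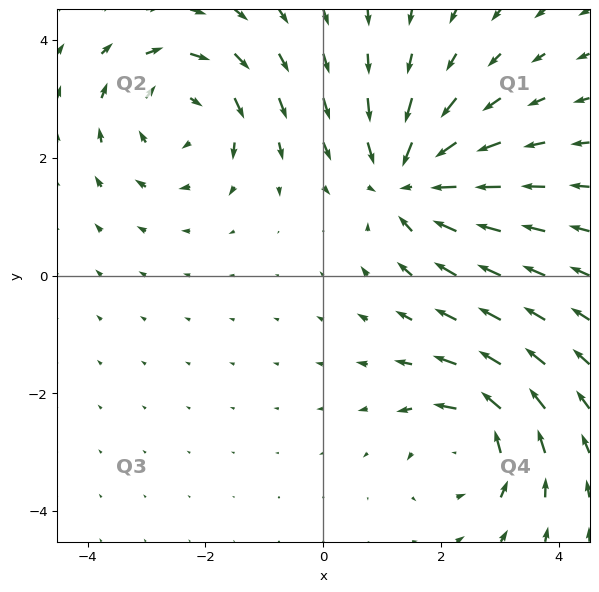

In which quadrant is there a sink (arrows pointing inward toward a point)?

The sink sits at approximately (1.5, 1.6), which lies in quadrant Q1. The divergence there is about -4, negative as expected for a sink.

Q1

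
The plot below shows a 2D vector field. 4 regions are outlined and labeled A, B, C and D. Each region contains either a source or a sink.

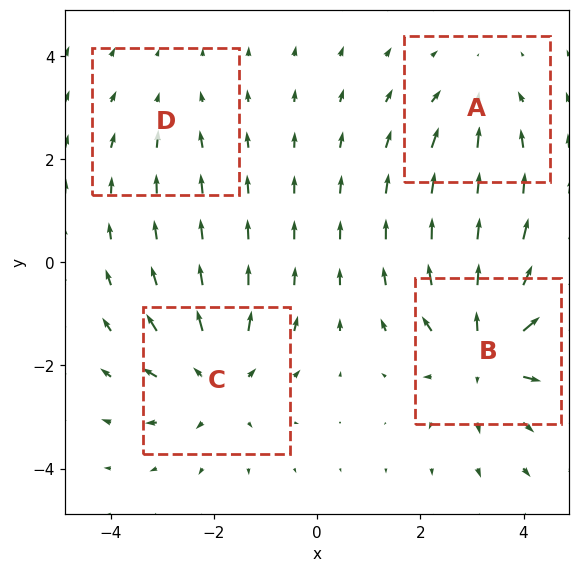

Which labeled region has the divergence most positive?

B

Divergence at each region's feature centre — A: about -3, B: about +6, C: about +5, D: about -2. Region B is most positive.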